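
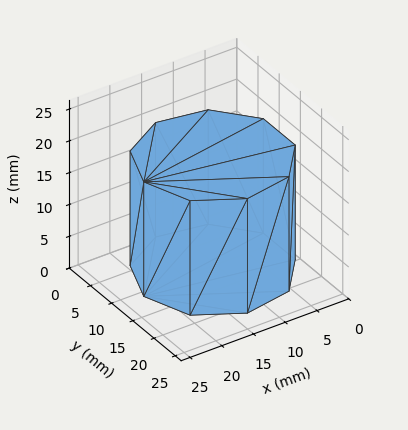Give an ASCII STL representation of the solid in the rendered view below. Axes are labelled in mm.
Reading the render: the shape is a regular 9-sided prism (a cylinder approximated with 9 flat sides), circumscribed radius ≈ 11 mm, height ≈ 18 mm (dimensions read to the nearest mm from the axis ticks). For the STL, each face is triangulated and given an outward normal.

solid part
  facet normal 0.0000 0.0000 -1.0000
    outer loop
      vertex 12.91 21.83 0.00
      vertex 19.43 18.07 0.00
      vertex 22.00 11.00 0.00
    endloop
  endfacet
  facet normal 0.0000 0.0000 -1.0000
    outer loop
      vertex 5.50 20.53 0.00
      vertex 12.91 21.83 0.00
      vertex 22.00 11.00 0.00
    endloop
  endfacet
  facet normal 0.0000 0.0000 -1.0000
    outer loop
      vertex 0.66 14.76 0.00
      vertex 5.50 20.53 0.00
      vertex 22.00 11.00 0.00
    endloop
  endfacet
  facet normal 0.0000 0.0000 -1.0000
    outer loop
      vertex 0.66 7.24 0.00
      vertex 0.66 14.76 0.00
      vertex 22.00 11.00 0.00
    endloop
  endfacet
  facet normal 0.0000 0.0000 -1.0000
    outer loop
      vertex 5.50 1.47 0.00
      vertex 0.66 7.24 0.00
      vertex 22.00 11.00 0.00
    endloop
  endfacet
  facet normal 0.0000 0.0000 -1.0000
    outer loop
      vertex 12.91 0.17 0.00
      vertex 5.50 1.47 0.00
      vertex 22.00 11.00 0.00
    endloop
  endfacet
  facet normal 0.0000 0.0000 -1.0000
    outer loop
      vertex 19.43 3.93 0.00
      vertex 12.91 0.17 0.00
      vertex 22.00 11.00 0.00
    endloop
  endfacet
  facet normal 0.0000 0.0000 1.0000
    outer loop
      vertex 22.00 11.00 18.00
      vertex 19.43 18.07 18.00
      vertex 12.91 21.83 18.00
    endloop
  endfacet
  facet normal 0.0000 0.0000 1.0000
    outer loop
      vertex 22.00 11.00 18.00
      vertex 12.91 21.83 18.00
      vertex 5.50 20.53 18.00
    endloop
  endfacet
  facet normal 0.0000 0.0000 1.0000
    outer loop
      vertex 22.00 11.00 18.00
      vertex 5.50 20.53 18.00
      vertex 0.66 14.76 18.00
    endloop
  endfacet
  facet normal 0.0000 0.0000 1.0000
    outer loop
      vertex 22.00 11.00 18.00
      vertex 0.66 14.76 18.00
      vertex 0.66 7.24 18.00
    endloop
  endfacet
  facet normal 0.0000 0.0000 1.0000
    outer loop
      vertex 22.00 11.00 18.00
      vertex 0.66 7.24 18.00
      vertex 5.50 1.47 18.00
    endloop
  endfacet
  facet normal 0.0000 0.0000 1.0000
    outer loop
      vertex 22.00 11.00 18.00
      vertex 5.50 1.47 18.00
      vertex 12.91 0.17 18.00
    endloop
  endfacet
  facet normal 0.0000 0.0000 1.0000
    outer loop
      vertex 22.00 11.00 18.00
      vertex 12.91 0.17 18.00
      vertex 19.43 3.93 18.00
    endloop
  endfacet
  facet normal 0.9398 0.3416 0.0000
    outer loop
      vertex 22.00 11.00 0.00
      vertex 19.43 18.07 0.00
      vertex 19.43 18.07 18.00
    endloop
  endfacet
  facet normal 0.9398 0.3416 0.0000
    outer loop
      vertex 22.00 11.00 0.00
      vertex 19.43 18.07 18.00
      vertex 22.00 11.00 18.00
    endloop
  endfacet
  facet normal 0.4996 0.8663 0.0000
    outer loop
      vertex 19.43 18.07 0.00
      vertex 12.91 21.83 0.00
      vertex 12.91 21.83 18.00
    endloop
  endfacet
  facet normal 0.4996 0.8663 0.0000
    outer loop
      vertex 19.43 18.07 0.00
      vertex 12.91 21.83 18.00
      vertex 19.43 18.07 18.00
    endloop
  endfacet
  facet normal -0.1728 0.9850 0.0000
    outer loop
      vertex 12.91 21.83 0.00
      vertex 5.50 20.53 0.00
      vertex 5.50 20.53 18.00
    endloop
  endfacet
  facet normal -0.1728 0.9850 0.0000
    outer loop
      vertex 12.91 21.83 0.00
      vertex 5.50 20.53 18.00
      vertex 12.91 21.83 18.00
    endloop
  endfacet
  facet normal -0.7661 0.6427 0.0000
    outer loop
      vertex 5.50 20.53 0.00
      vertex 0.66 14.76 0.00
      vertex 0.66 14.76 18.00
    endloop
  endfacet
  facet normal -0.7661 0.6427 0.0000
    outer loop
      vertex 5.50 20.53 0.00
      vertex 0.66 14.76 18.00
      vertex 5.50 20.53 18.00
    endloop
  endfacet
  facet normal -1.0000 0.0000 0.0000
    outer loop
      vertex 0.66 14.76 0.00
      vertex 0.66 7.24 0.00
      vertex 0.66 7.24 18.00
    endloop
  endfacet
  facet normal -1.0000 0.0000 0.0000
    outer loop
      vertex 0.66 14.76 0.00
      vertex 0.66 7.24 18.00
      vertex 0.66 14.76 18.00
    endloop
  endfacet
  facet normal -0.7661 -0.6427 0.0000
    outer loop
      vertex 0.66 7.24 0.00
      vertex 5.50 1.47 0.00
      vertex 5.50 1.47 18.00
    endloop
  endfacet
  facet normal -0.7661 -0.6427 0.0000
    outer loop
      vertex 0.66 7.24 0.00
      vertex 5.50 1.47 18.00
      vertex 0.66 7.24 18.00
    endloop
  endfacet
  facet normal -0.1728 -0.9850 0.0000
    outer loop
      vertex 5.50 1.47 0.00
      vertex 12.91 0.17 0.00
      vertex 12.91 0.17 18.00
    endloop
  endfacet
  facet normal -0.1728 -0.9850 0.0000
    outer loop
      vertex 5.50 1.47 0.00
      vertex 12.91 0.17 18.00
      vertex 5.50 1.47 18.00
    endloop
  endfacet
  facet normal 0.4996 -0.8663 0.0000
    outer loop
      vertex 12.91 0.17 0.00
      vertex 19.43 3.93 0.00
      vertex 19.43 3.93 18.00
    endloop
  endfacet
  facet normal 0.4996 -0.8663 0.0000
    outer loop
      vertex 12.91 0.17 0.00
      vertex 19.43 3.93 18.00
      vertex 12.91 0.17 18.00
    endloop
  endfacet
  facet normal 0.9398 -0.3416 0.0000
    outer loop
      vertex 19.43 3.93 0.00
      vertex 22.00 11.00 0.00
      vertex 22.00 11.00 18.00
    endloop
  endfacet
  facet normal 0.9398 -0.3416 0.0000
    outer loop
      vertex 19.43 3.93 0.00
      vertex 22.00 11.00 18.00
      vertex 19.43 3.93 18.00
    endloop
  endfacet
endsolid part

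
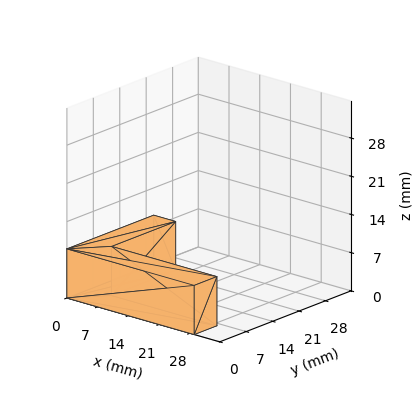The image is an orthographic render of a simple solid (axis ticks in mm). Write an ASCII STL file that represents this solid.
Reading the render: the shape is an L-shaped prism: outer 29 × 23 mm, arm thicknesses ≈ 6 mm (horizontal) and 5 mm (vertical), extruded 9 mm in z (dimensions read to the nearest mm from the axis ticks). For the STL, each face is triangulated and given an outward normal.

solid part
  facet normal 0.0000 0.0000 -1.0000
    outer loop
      vertex 29.00 6.00 0.00
      vertex 29.00 0.00 0.00
      vertex 0.00 0.00 0.00
    endloop
  endfacet
  facet normal 0.0000 0.0000 -1.0000
    outer loop
      vertex 5.00 6.00 0.00
      vertex 29.00 6.00 0.00
      vertex 0.00 0.00 0.00
    endloop
  endfacet
  facet normal 0.0000 0.0000 -1.0000
    outer loop
      vertex 5.00 23.00 0.00
      vertex 5.00 6.00 0.00
      vertex 0.00 0.00 0.00
    endloop
  endfacet
  facet normal 0.0000 0.0000 -1.0000
    outer loop
      vertex 0.00 23.00 0.00
      vertex 5.00 23.00 0.00
      vertex 0.00 0.00 0.00
    endloop
  endfacet
  facet normal 0.0000 0.0000 1.0000
    outer loop
      vertex 0.00 0.00 9.00
      vertex 29.00 0.00 9.00
      vertex 29.00 6.00 9.00
    endloop
  endfacet
  facet normal 0.0000 0.0000 1.0000
    outer loop
      vertex 0.00 0.00 9.00
      vertex 29.00 6.00 9.00
      vertex 5.00 6.00 9.00
    endloop
  endfacet
  facet normal 0.0000 0.0000 1.0000
    outer loop
      vertex 0.00 0.00 9.00
      vertex 5.00 6.00 9.00
      vertex 5.00 23.00 9.00
    endloop
  endfacet
  facet normal 0.0000 0.0000 1.0000
    outer loop
      vertex 0.00 0.00 9.00
      vertex 5.00 23.00 9.00
      vertex 0.00 23.00 9.00
    endloop
  endfacet
  facet normal 0.0000 -1.0000 0.0000
    outer loop
      vertex 0.00 0.00 0.00
      vertex 29.00 0.00 0.00
      vertex 29.00 0.00 9.00
    endloop
  endfacet
  facet normal 0.0000 -1.0000 0.0000
    outer loop
      vertex 0.00 0.00 0.00
      vertex 29.00 0.00 9.00
      vertex 0.00 0.00 9.00
    endloop
  endfacet
  facet normal 1.0000 0.0000 0.0000
    outer loop
      vertex 29.00 0.00 0.00
      vertex 29.00 6.00 0.00
      vertex 29.00 6.00 9.00
    endloop
  endfacet
  facet normal 1.0000 0.0000 0.0000
    outer loop
      vertex 29.00 0.00 0.00
      vertex 29.00 6.00 9.00
      vertex 29.00 0.00 9.00
    endloop
  endfacet
  facet normal 0.0000 1.0000 0.0000
    outer loop
      vertex 29.00 6.00 0.00
      vertex 5.00 6.00 0.00
      vertex 5.00 6.00 9.00
    endloop
  endfacet
  facet normal 0.0000 1.0000 0.0000
    outer loop
      vertex 29.00 6.00 0.00
      vertex 5.00 6.00 9.00
      vertex 29.00 6.00 9.00
    endloop
  endfacet
  facet normal 1.0000 0.0000 0.0000
    outer loop
      vertex 5.00 6.00 0.00
      vertex 5.00 23.00 0.00
      vertex 5.00 23.00 9.00
    endloop
  endfacet
  facet normal 1.0000 0.0000 0.0000
    outer loop
      vertex 5.00 6.00 0.00
      vertex 5.00 23.00 9.00
      vertex 5.00 6.00 9.00
    endloop
  endfacet
  facet normal 0.0000 1.0000 0.0000
    outer loop
      vertex 5.00 23.00 0.00
      vertex 0.00 23.00 0.00
      vertex 0.00 23.00 9.00
    endloop
  endfacet
  facet normal 0.0000 1.0000 0.0000
    outer loop
      vertex 5.00 23.00 0.00
      vertex 0.00 23.00 9.00
      vertex 5.00 23.00 9.00
    endloop
  endfacet
  facet normal -1.0000 0.0000 0.0000
    outer loop
      vertex 0.00 23.00 0.00
      vertex 0.00 0.00 0.00
      vertex 0.00 0.00 9.00
    endloop
  endfacet
  facet normal -1.0000 0.0000 0.0000
    outer loop
      vertex 0.00 23.00 0.00
      vertex 0.00 0.00 9.00
      vertex 0.00 23.00 9.00
    endloop
  endfacet
endsolid part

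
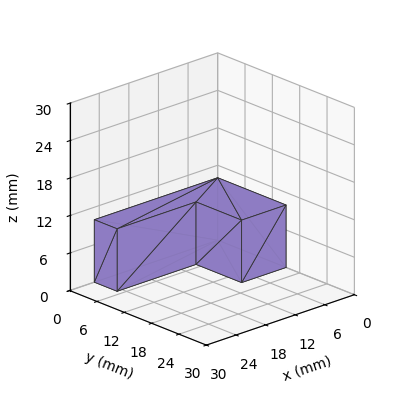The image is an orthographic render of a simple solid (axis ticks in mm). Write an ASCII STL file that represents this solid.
Reading the render: the shape is an L-shaped prism: outer 25 × 15 mm, arm thicknesses ≈ 5 mm (horizontal) and 9 mm (vertical), extruded 10 mm in z (dimensions read to the nearest mm from the axis ticks). For the STL, each face is triangulated and given an outward normal.

solid part
  facet normal 0.0000 0.0000 -1.0000
    outer loop
      vertex 25.000 5.000 0.000
      vertex 25.000 0.000 0.000
      vertex 0.000 0.000 0.000
    endloop
  endfacet
  facet normal 0.0000 0.0000 -1.0000
    outer loop
      vertex 9.000 5.000 0.000
      vertex 25.000 5.000 0.000
      vertex 0.000 0.000 0.000
    endloop
  endfacet
  facet normal 0.0000 0.0000 -1.0000
    outer loop
      vertex 9.000 15.000 0.000
      vertex 9.000 5.000 0.000
      vertex 0.000 0.000 0.000
    endloop
  endfacet
  facet normal 0.0000 0.0000 -1.0000
    outer loop
      vertex 0.000 15.000 0.000
      vertex 9.000 15.000 0.000
      vertex 0.000 0.000 0.000
    endloop
  endfacet
  facet normal 0.0000 0.0000 1.0000
    outer loop
      vertex 0.000 0.000 10.000
      vertex 25.000 0.000 10.000
      vertex 25.000 5.000 10.000
    endloop
  endfacet
  facet normal 0.0000 0.0000 1.0000
    outer loop
      vertex 0.000 0.000 10.000
      vertex 25.000 5.000 10.000
      vertex 9.000 5.000 10.000
    endloop
  endfacet
  facet normal 0.0000 0.0000 1.0000
    outer loop
      vertex 0.000 0.000 10.000
      vertex 9.000 5.000 10.000
      vertex 9.000 15.000 10.000
    endloop
  endfacet
  facet normal 0.0000 0.0000 1.0000
    outer loop
      vertex 0.000 0.000 10.000
      vertex 9.000 15.000 10.000
      vertex 0.000 15.000 10.000
    endloop
  endfacet
  facet normal 0.0000 -1.0000 0.0000
    outer loop
      vertex 0.000 0.000 0.000
      vertex 25.000 0.000 0.000
      vertex 25.000 0.000 10.000
    endloop
  endfacet
  facet normal 0.0000 -1.0000 0.0000
    outer loop
      vertex 0.000 0.000 0.000
      vertex 25.000 0.000 10.000
      vertex 0.000 0.000 10.000
    endloop
  endfacet
  facet normal 1.0000 0.0000 0.0000
    outer loop
      vertex 25.000 0.000 0.000
      vertex 25.000 5.000 0.000
      vertex 25.000 5.000 10.000
    endloop
  endfacet
  facet normal 1.0000 0.0000 0.0000
    outer loop
      vertex 25.000 0.000 0.000
      vertex 25.000 5.000 10.000
      vertex 25.000 0.000 10.000
    endloop
  endfacet
  facet normal 0.0000 1.0000 0.0000
    outer loop
      vertex 25.000 5.000 0.000
      vertex 9.000 5.000 0.000
      vertex 9.000 5.000 10.000
    endloop
  endfacet
  facet normal 0.0000 1.0000 0.0000
    outer loop
      vertex 25.000 5.000 0.000
      vertex 9.000 5.000 10.000
      vertex 25.000 5.000 10.000
    endloop
  endfacet
  facet normal 1.0000 0.0000 0.0000
    outer loop
      vertex 9.000 5.000 0.000
      vertex 9.000 15.000 0.000
      vertex 9.000 15.000 10.000
    endloop
  endfacet
  facet normal 1.0000 0.0000 0.0000
    outer loop
      vertex 9.000 5.000 0.000
      vertex 9.000 15.000 10.000
      vertex 9.000 5.000 10.000
    endloop
  endfacet
  facet normal 0.0000 1.0000 0.0000
    outer loop
      vertex 9.000 15.000 0.000
      vertex 0.000 15.000 0.000
      vertex 0.000 15.000 10.000
    endloop
  endfacet
  facet normal 0.0000 1.0000 0.0000
    outer loop
      vertex 9.000 15.000 0.000
      vertex 0.000 15.000 10.000
      vertex 9.000 15.000 10.000
    endloop
  endfacet
  facet normal -1.0000 0.0000 0.0000
    outer loop
      vertex 0.000 15.000 0.000
      vertex 0.000 0.000 0.000
      vertex 0.000 0.000 10.000
    endloop
  endfacet
  facet normal -1.0000 0.0000 0.0000
    outer loop
      vertex 0.000 15.000 0.000
      vertex 0.000 0.000 10.000
      vertex 0.000 15.000 10.000
    endloop
  endfacet
endsolid part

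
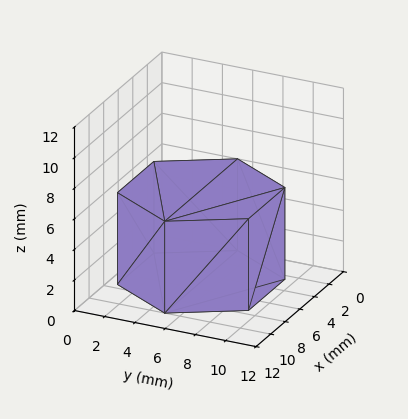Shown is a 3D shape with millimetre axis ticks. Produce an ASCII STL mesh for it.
Reading the render: the shape is a regular 6-sided prism (a cylinder approximated with 6 flat sides), circumscribed radius ≈ 5 mm, height ≈ 6 mm (dimensions read to the nearest mm from the axis ticks). For the STL, each face is triangulated and given an outward normal.

solid part
  facet normal 0.0000 0.0000 -1.0000
    outer loop
      vertex 2.50 9.33 0.00
      vertex 7.50 9.33 0.00
      vertex 10.00 5.00 0.00
    endloop
  endfacet
  facet normal 0.0000 0.0000 -1.0000
    outer loop
      vertex 0.00 5.00 0.00
      vertex 2.50 9.33 0.00
      vertex 10.00 5.00 0.00
    endloop
  endfacet
  facet normal 0.0000 0.0000 -1.0000
    outer loop
      vertex 2.50 0.67 0.00
      vertex 0.00 5.00 0.00
      vertex 10.00 5.00 0.00
    endloop
  endfacet
  facet normal 0.0000 0.0000 -1.0000
    outer loop
      vertex 7.50 0.67 0.00
      vertex 2.50 0.67 0.00
      vertex 10.00 5.00 0.00
    endloop
  endfacet
  facet normal 0.0000 0.0000 1.0000
    outer loop
      vertex 10.00 5.00 6.00
      vertex 7.50 9.33 6.00
      vertex 2.50 9.33 6.00
    endloop
  endfacet
  facet normal 0.0000 0.0000 1.0000
    outer loop
      vertex 10.00 5.00 6.00
      vertex 2.50 9.33 6.00
      vertex 0.00 5.00 6.00
    endloop
  endfacet
  facet normal 0.0000 0.0000 1.0000
    outer loop
      vertex 10.00 5.00 6.00
      vertex 0.00 5.00 6.00
      vertex 2.50 0.67 6.00
    endloop
  endfacet
  facet normal 0.0000 0.0000 1.0000
    outer loop
      vertex 10.00 5.00 6.00
      vertex 2.50 0.67 6.00
      vertex 7.50 0.67 6.00
    endloop
  endfacet
  facet normal 0.8660 0.5000 0.0000
    outer loop
      vertex 10.00 5.00 0.00
      vertex 7.50 9.33 0.00
      vertex 7.50 9.33 6.00
    endloop
  endfacet
  facet normal 0.8660 0.5000 0.0000
    outer loop
      vertex 10.00 5.00 0.00
      vertex 7.50 9.33 6.00
      vertex 10.00 5.00 6.00
    endloop
  endfacet
  facet normal 0.0000 1.0000 0.0000
    outer loop
      vertex 7.50 9.33 0.00
      vertex 2.50 9.33 0.00
      vertex 2.50 9.33 6.00
    endloop
  endfacet
  facet normal 0.0000 1.0000 0.0000
    outer loop
      vertex 7.50 9.33 0.00
      vertex 2.50 9.33 6.00
      vertex 7.50 9.33 6.00
    endloop
  endfacet
  facet normal -0.8660 0.5000 0.0000
    outer loop
      vertex 2.50 9.33 0.00
      vertex 0.00 5.00 0.00
      vertex 0.00 5.00 6.00
    endloop
  endfacet
  facet normal -0.8660 0.5000 0.0000
    outer loop
      vertex 2.50 9.33 0.00
      vertex 0.00 5.00 6.00
      vertex 2.50 9.33 6.00
    endloop
  endfacet
  facet normal -0.8660 -0.5000 0.0000
    outer loop
      vertex 0.00 5.00 0.00
      vertex 2.50 0.67 0.00
      vertex 2.50 0.67 6.00
    endloop
  endfacet
  facet normal -0.8660 -0.5000 0.0000
    outer loop
      vertex 0.00 5.00 0.00
      vertex 2.50 0.67 6.00
      vertex 0.00 5.00 6.00
    endloop
  endfacet
  facet normal 0.0000 -1.0000 0.0000
    outer loop
      vertex 2.50 0.67 0.00
      vertex 7.50 0.67 0.00
      vertex 7.50 0.67 6.00
    endloop
  endfacet
  facet normal 0.0000 -1.0000 0.0000
    outer loop
      vertex 2.50 0.67 0.00
      vertex 7.50 0.67 6.00
      vertex 2.50 0.67 6.00
    endloop
  endfacet
  facet normal 0.8660 -0.5000 0.0000
    outer loop
      vertex 7.50 0.67 0.00
      vertex 10.00 5.00 0.00
      vertex 10.00 5.00 6.00
    endloop
  endfacet
  facet normal 0.8660 -0.5000 0.0000
    outer loop
      vertex 7.50 0.67 0.00
      vertex 10.00 5.00 6.00
      vertex 7.50 0.67 6.00
    endloop
  endfacet
endsolid part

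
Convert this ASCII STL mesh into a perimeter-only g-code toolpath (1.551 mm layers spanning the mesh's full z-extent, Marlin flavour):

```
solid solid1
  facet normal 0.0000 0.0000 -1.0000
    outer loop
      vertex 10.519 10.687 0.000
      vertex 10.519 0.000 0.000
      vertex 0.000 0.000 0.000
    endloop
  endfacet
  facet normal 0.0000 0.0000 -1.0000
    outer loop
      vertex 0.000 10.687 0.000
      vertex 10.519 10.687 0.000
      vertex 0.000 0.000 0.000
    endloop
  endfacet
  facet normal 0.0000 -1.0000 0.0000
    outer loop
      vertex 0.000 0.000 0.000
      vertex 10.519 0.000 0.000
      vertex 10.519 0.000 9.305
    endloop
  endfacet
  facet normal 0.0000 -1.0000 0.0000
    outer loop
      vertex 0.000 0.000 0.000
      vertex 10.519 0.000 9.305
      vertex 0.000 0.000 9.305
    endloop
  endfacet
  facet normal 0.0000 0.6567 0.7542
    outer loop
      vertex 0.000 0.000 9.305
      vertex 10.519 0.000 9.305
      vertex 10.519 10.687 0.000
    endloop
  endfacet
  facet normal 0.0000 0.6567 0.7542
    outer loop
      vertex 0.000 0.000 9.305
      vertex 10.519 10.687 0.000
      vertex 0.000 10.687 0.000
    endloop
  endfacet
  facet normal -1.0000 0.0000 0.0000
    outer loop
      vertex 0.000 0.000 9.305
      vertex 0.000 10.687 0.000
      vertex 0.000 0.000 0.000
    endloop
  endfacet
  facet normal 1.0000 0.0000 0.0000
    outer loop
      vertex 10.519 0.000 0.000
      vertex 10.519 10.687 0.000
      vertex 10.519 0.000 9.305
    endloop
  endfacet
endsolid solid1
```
; perimeter-only toolpath
G21 ; units = mm
G90 ; absolute positioning
G28 ; home
; layer 1
G0 Z1.551
G0 X0.000 Y0.000
G1 X10.519 Y0.000
G1 X10.519 Y8.906
G1 X0.000 Y8.906
G1 X0.000 Y0.000
; layer 2
G0 Z3.102
G0 X0.000 Y0.000
G1 X10.519 Y0.000
G1 X10.519 Y7.125
G1 X0.000 Y7.125
G1 X0.000 Y0.000
; layer 3
G0 Z4.652
G0 X0.000 Y0.000
G1 X10.519 Y0.000
G1 X10.519 Y5.343
G1 X0.000 Y5.343
G1 X0.000 Y0.000
; layer 4
G0 Z6.203
G0 X0.000 Y0.000
G1 X10.519 Y0.000
G1 X10.519 Y3.562
G1 X0.000 Y3.562
G1 X0.000 Y0.000
; layer 5
G0 Z7.754
G0 X0.000 Y0.000
G1 X10.519 Y0.000
G1 X10.519 Y1.781
G1 X0.000 Y1.781
G1 X0.000 Y0.000
M2 ; end

The solid is a wedge (ramp): 10.5 × 10.7 mm base, rising to 9.3 mm along the y=0 edge and sloping linearly to z=0 at y=10.7. Slicing at Δz = 1.551 mm — 6 equal slices spanning the solid's height, so layer i sits at z = i·h/6 — gives 5 non-empty perimeters. Each is a 4-segment closed polygon; G0 lifts to the layer z and rapids to the start vertex, then G1 traces the edges. The cross-section shrinks linearly with z (the slice at the apex is degenerate and omitted).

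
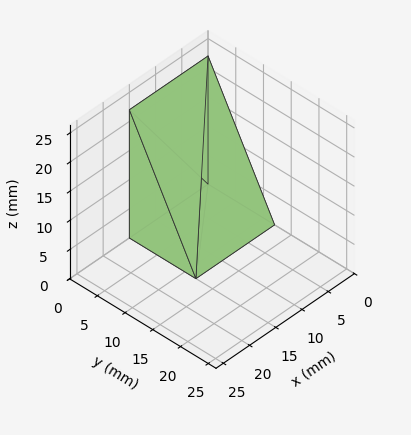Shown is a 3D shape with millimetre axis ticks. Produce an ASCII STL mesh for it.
Reading the render: the shape is a wedge (ramp): 15 × 12 mm base, rising to 22 mm along the y=0 edge and sloping linearly to z=0 at y=12 (dimensions read to the nearest mm from the axis ticks). For the STL, each face is triangulated and given an outward normal.

solid part
  facet normal 0.0000 0.0000 -1.0000
    outer loop
      vertex 15.0 12.0 0.0
      vertex 15.0 0.0 0.0
      vertex 0.0 0.0 0.0
    endloop
  endfacet
  facet normal 0.0000 0.0000 -1.0000
    outer loop
      vertex 0.0 12.0 0.0
      vertex 15.0 12.0 0.0
      vertex 0.0 0.0 0.0
    endloop
  endfacet
  facet normal 0.0000 -1.0000 0.0000
    outer loop
      vertex 0.0 0.0 0.0
      vertex 15.0 0.0 0.0
      vertex 15.0 0.0 22.0
    endloop
  endfacet
  facet normal 0.0000 -1.0000 0.0000
    outer loop
      vertex 0.0 0.0 0.0
      vertex 15.0 0.0 22.0
      vertex 0.0 0.0 22.0
    endloop
  endfacet
  facet normal 0.0000 0.8779 0.4789
    outer loop
      vertex 0.0 0.0 22.0
      vertex 15.0 0.0 22.0
      vertex 15.0 12.0 0.0
    endloop
  endfacet
  facet normal 0.0000 0.8779 0.4789
    outer loop
      vertex 0.0 0.0 22.0
      vertex 15.0 12.0 0.0
      vertex 0.0 12.0 0.0
    endloop
  endfacet
  facet normal -1.0000 0.0000 0.0000
    outer loop
      vertex 0.0 0.0 22.0
      vertex 0.0 12.0 0.0
      vertex 0.0 0.0 0.0
    endloop
  endfacet
  facet normal 1.0000 0.0000 0.0000
    outer loop
      vertex 15.0 0.0 0.0
      vertex 15.0 12.0 0.0
      vertex 15.0 0.0 22.0
    endloop
  endfacet
endsolid part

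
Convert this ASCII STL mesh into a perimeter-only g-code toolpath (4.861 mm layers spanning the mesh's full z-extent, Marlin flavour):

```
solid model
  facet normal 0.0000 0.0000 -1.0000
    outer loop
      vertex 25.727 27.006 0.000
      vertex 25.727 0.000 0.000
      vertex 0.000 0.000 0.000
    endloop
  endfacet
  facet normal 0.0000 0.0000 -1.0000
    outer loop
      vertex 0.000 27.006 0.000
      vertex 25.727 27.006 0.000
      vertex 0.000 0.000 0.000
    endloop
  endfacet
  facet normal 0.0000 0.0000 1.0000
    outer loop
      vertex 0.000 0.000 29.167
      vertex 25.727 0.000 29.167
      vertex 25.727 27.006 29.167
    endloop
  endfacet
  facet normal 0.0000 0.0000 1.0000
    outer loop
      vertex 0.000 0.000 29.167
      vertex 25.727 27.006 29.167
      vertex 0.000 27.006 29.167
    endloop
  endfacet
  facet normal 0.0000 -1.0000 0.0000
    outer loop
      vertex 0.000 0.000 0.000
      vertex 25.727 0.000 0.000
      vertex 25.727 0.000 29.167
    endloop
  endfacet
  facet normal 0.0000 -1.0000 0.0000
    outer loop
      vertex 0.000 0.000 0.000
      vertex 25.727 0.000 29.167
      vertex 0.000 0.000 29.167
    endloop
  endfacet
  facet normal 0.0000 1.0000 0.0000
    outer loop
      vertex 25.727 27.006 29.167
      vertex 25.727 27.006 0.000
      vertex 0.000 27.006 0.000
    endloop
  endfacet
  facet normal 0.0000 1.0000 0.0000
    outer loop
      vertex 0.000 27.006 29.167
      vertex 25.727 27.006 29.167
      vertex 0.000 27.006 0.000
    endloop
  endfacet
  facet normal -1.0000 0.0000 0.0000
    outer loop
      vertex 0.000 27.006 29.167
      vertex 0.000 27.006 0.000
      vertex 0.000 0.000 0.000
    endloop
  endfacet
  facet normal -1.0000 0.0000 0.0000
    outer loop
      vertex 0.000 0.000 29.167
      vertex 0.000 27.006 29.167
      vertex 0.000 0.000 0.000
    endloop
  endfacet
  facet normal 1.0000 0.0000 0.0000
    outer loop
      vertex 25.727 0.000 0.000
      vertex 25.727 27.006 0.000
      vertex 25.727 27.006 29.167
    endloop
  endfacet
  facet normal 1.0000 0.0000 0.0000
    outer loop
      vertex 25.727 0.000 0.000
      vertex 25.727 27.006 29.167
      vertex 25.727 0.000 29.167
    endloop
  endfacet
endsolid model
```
; perimeter-only toolpath
G21 ; units = mm
G90 ; absolute positioning
G28 ; home
; layer 1
G0 Z4.861
G0 X0.000 Y0.000
G1 X25.727 Y0.000
G1 X25.727 Y27.006
G1 X0.000 Y27.006
G1 X0.000 Y0.000
; layer 2
G0 Z9.722
G0 X0.000 Y0.000
G1 X25.727 Y0.000
G1 X25.727 Y27.006
G1 X0.000 Y27.006
G1 X0.000 Y0.000
; layer 3
G0 Z14.584
G0 X0.000 Y0.000
G1 X25.727 Y0.000
G1 X25.727 Y27.006
G1 X0.000 Y27.006
G1 X0.000 Y0.000
; layer 4
G0 Z19.445
G0 X0.000 Y0.000
G1 X25.727 Y0.000
G1 X25.727 Y27.006
G1 X0.000 Y27.006
G1 X0.000 Y0.000
; layer 5
G0 Z24.306
G0 X0.000 Y0.000
G1 X25.727 Y0.000
G1 X25.727 Y27.006
G1 X0.000 Y27.006
G1 X0.000 Y0.000
; layer 6
G0 Z29.167
G0 X0.000 Y0.000
G1 X25.727 Y0.000
G1 X25.727 Y27.006
G1 X0.000 Y27.006
G1 X0.000 Y0.000
M2 ; end

The solid is a rectangular box, roughly 25.7 × 27 mm footprint and 29.2 mm tall. Slicing at Δz = 4.861 mm — 6 equal slices spanning the solid's height, so layer i sits at z = i·h/6 — gives 6 non-empty perimeters. Each is a 4-segment closed polygon; G0 lifts to the layer z and rapids to the start vertex, then G1 traces the edges.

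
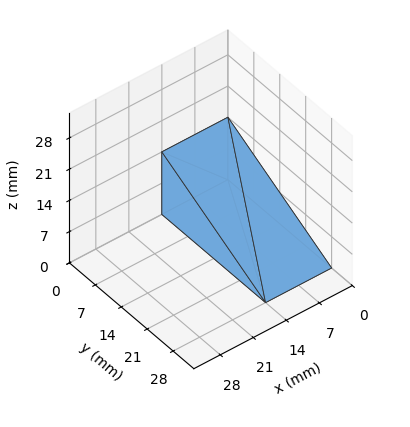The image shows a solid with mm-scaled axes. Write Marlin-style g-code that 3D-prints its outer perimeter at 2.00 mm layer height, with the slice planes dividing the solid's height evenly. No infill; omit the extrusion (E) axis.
Reading the render: the shape is a wedge (ramp): 14 × 28 mm base, rising to 14 mm along the y=0 edge and sloping linearly to z=0 at y=28 (dimensions read to the nearest mm from the axis ticks). For the g-code, the solid's height is divided into equal slices at the stated Δz and each level perimeter traced with G1 moves after a G0 lift.

; perimeter-only toolpath
G21 ; units = mm
G90 ; absolute positioning
G28 ; home
; layer 1
G0 Z2.00
G0 X0.00 Y0.00
G1 X14.00 Y0.00
G1 X14.00 Y24.00
G1 X0.00 Y24.00
G1 X0.00 Y0.00
; layer 2
G0 Z4.00
G0 X0.00 Y0.00
G1 X14.00 Y0.00
G1 X14.00 Y20.00
G1 X0.00 Y20.00
G1 X0.00 Y0.00
; layer 3
G0 Z6.00
G0 X0.00 Y0.00
G1 X14.00 Y0.00
G1 X14.00 Y16.00
G1 X0.00 Y16.00
G1 X0.00 Y0.00
; layer 4
G0 Z8.00
G0 X0.00 Y0.00
G1 X14.00 Y0.00
G1 X14.00 Y12.00
G1 X0.00 Y12.00
G1 X0.00 Y0.00
; layer 5
G0 Z10.00
G0 X0.00 Y0.00
G1 X14.00 Y0.00
G1 X14.00 Y8.00
G1 X0.00 Y8.00
G1 X0.00 Y0.00
; layer 6
G0 Z12.00
G0 X0.00 Y0.00
G1 X14.00 Y0.00
G1 X14.00 Y4.00
G1 X0.00 Y4.00
G1 X0.00 Y0.00
M2 ; end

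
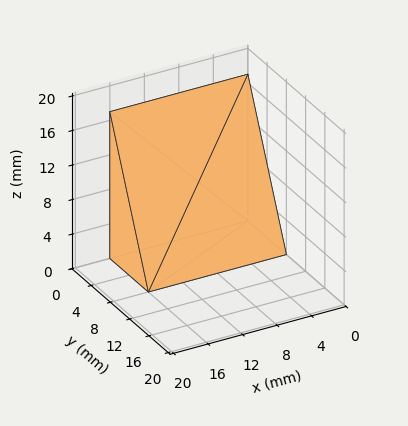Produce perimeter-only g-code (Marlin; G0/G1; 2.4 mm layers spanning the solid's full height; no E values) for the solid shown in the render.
Reading the render: the shape is a wedge (ramp): 16 × 8 mm base, rising to 17 mm along the y=0 edge and sloping linearly to z=0 at y=8 (dimensions read to the nearest mm from the axis ticks). For the g-code, the solid's height is divided into equal slices at the stated Δz and each level perimeter traced with G1 moves after a G0 lift.

; perimeter-only toolpath
G21 ; units = mm
G90 ; absolute positioning
G28 ; home
; layer 1
G0 Z2.4
G0 X0.0 Y0.0
G1 X16.0 Y0.0
G1 X16.0 Y6.9
G1 X0.0 Y6.9
G1 X0.0 Y0.0
; layer 2
G0 Z4.9
G0 X0.0 Y0.0
G1 X16.0 Y0.0
G1 X16.0 Y5.7
G1 X0.0 Y5.7
G1 X0.0 Y0.0
; layer 3
G0 Z7.3
G0 X0.0 Y0.0
G1 X16.0 Y0.0
G1 X16.0 Y4.6
G1 X0.0 Y4.6
G1 X0.0 Y0.0
; layer 4
G0 Z9.7
G0 X0.0 Y0.0
G1 X16.0 Y0.0
G1 X16.0 Y3.4
G1 X0.0 Y3.4
G1 X0.0 Y0.0
; layer 5
G0 Z12.1
G0 X0.0 Y0.0
G1 X16.0 Y0.0
G1 X16.0 Y2.3
G1 X0.0 Y2.3
G1 X0.0 Y0.0
; layer 6
G0 Z14.6
G0 X0.0 Y0.0
G1 X16.0 Y0.0
G1 X16.0 Y1.1
G1 X0.0 Y1.1
G1 X0.0 Y0.0
M2 ; end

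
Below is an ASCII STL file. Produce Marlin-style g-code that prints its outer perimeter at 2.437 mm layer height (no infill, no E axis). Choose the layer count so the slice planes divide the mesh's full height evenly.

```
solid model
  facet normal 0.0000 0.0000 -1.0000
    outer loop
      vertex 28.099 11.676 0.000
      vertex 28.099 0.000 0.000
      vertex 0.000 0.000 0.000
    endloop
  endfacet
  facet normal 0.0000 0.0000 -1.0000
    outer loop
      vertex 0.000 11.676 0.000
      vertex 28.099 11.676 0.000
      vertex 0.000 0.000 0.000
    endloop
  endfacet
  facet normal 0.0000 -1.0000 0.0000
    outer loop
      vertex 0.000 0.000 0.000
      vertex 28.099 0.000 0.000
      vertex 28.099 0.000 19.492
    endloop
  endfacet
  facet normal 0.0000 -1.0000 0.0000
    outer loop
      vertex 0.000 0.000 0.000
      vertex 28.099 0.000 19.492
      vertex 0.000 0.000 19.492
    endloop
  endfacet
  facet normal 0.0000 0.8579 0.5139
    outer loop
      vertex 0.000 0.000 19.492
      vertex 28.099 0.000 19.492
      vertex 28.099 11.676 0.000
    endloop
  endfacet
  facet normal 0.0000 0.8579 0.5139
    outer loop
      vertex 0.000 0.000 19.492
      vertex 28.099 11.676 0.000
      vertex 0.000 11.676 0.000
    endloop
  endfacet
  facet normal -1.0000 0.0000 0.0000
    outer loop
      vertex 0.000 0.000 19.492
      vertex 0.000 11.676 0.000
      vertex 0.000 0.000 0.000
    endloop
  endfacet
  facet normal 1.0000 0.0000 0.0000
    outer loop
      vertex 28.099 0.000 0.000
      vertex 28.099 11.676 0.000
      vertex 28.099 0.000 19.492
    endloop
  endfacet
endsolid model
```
; perimeter-only toolpath
G21 ; units = mm
G90 ; absolute positioning
G28 ; home
; layer 1
G0 Z2.437
G0 X0.000 Y0.000
G1 X28.099 Y0.000
G1 X28.099 Y10.216
G1 X0.000 Y10.216
G1 X0.000 Y0.000
; layer 2
G0 Z4.873
G0 X0.000 Y0.000
G1 X28.099 Y0.000
G1 X28.099 Y8.757
G1 X0.000 Y8.757
G1 X0.000 Y0.000
; layer 3
G0 Z7.309
G0 X0.000 Y0.000
G1 X28.099 Y0.000
G1 X28.099 Y7.298
G1 X0.000 Y7.298
G1 X0.000 Y0.000
; layer 4
G0 Z9.746
G0 X0.000 Y0.000
G1 X28.099 Y0.000
G1 X28.099 Y5.838
G1 X0.000 Y5.838
G1 X0.000 Y0.000
; layer 5
G0 Z12.183
G0 X0.000 Y0.000
G1 X28.099 Y0.000
G1 X28.099 Y4.378
G1 X0.000 Y4.378
G1 X0.000 Y0.000
; layer 6
G0 Z14.619
G0 X0.000 Y0.000
G1 X28.099 Y0.000
G1 X28.099 Y2.919
G1 X0.000 Y2.919
G1 X0.000 Y0.000
; layer 7
G0 Z17.056
G0 X0.000 Y0.000
G1 X28.099 Y0.000
G1 X28.099 Y1.459
G1 X0.000 Y1.459
G1 X0.000 Y0.000
M2 ; end

The solid is a wedge (ramp): 28.1 × 11.7 mm base, rising to 19.5 mm along the y=0 edge and sloping linearly to z=0 at y=11.7. Slicing at Δz = 2.437 mm — 8 equal slices spanning the solid's height, so layer i sits at z = i·h/8 — gives 7 non-empty perimeters. Each is a 4-segment closed polygon; G0 lifts to the layer z and rapids to the start vertex, then G1 traces the edges. The cross-section shrinks linearly with z (the slice at the apex is degenerate and omitted).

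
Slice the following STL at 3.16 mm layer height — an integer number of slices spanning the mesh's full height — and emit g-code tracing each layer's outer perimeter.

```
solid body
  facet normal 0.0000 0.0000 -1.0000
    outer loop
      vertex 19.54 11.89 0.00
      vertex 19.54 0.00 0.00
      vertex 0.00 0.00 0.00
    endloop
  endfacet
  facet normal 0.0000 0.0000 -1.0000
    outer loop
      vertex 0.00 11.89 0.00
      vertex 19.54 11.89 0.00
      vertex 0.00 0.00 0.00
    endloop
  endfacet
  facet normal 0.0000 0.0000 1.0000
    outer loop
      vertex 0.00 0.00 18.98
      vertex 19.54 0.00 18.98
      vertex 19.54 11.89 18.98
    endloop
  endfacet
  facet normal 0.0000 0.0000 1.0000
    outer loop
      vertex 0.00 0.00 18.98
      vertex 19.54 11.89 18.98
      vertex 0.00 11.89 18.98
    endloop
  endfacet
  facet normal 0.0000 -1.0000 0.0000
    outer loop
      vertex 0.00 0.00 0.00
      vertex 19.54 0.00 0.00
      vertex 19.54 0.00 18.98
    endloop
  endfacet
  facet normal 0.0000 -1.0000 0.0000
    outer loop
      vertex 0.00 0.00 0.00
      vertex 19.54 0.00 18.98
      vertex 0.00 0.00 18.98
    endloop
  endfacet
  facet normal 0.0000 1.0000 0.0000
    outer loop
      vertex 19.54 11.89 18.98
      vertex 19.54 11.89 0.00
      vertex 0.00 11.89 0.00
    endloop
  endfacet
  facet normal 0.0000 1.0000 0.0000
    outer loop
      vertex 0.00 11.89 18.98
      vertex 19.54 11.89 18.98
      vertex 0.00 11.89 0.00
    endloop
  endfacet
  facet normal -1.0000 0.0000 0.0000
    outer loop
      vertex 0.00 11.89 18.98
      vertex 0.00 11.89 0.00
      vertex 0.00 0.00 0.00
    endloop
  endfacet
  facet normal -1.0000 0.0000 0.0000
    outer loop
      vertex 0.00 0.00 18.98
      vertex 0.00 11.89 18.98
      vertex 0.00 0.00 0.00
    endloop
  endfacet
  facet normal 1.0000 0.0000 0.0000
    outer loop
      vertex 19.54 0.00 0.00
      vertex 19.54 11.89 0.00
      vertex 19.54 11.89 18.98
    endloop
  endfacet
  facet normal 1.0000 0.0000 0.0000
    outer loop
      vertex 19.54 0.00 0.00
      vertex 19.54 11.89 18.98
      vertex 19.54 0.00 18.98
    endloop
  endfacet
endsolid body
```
; perimeter-only toolpath
G21 ; units = mm
G90 ; absolute positioning
G28 ; home
; layer 1
G0 Z3.16
G0 X0.00 Y0.00
G1 X19.54 Y0.00
G1 X19.54 Y11.89
G1 X0.00 Y11.89
G1 X0.00 Y0.00
; layer 2
G0 Z6.33
G0 X0.00 Y0.00
G1 X19.54 Y0.00
G1 X19.54 Y11.89
G1 X0.00 Y11.89
G1 X0.00 Y0.00
; layer 3
G0 Z9.49
G0 X0.00 Y0.00
G1 X19.54 Y0.00
G1 X19.54 Y11.89
G1 X0.00 Y11.89
G1 X0.00 Y0.00
; layer 4
G0 Z12.65
G0 X0.00 Y0.00
G1 X19.54 Y0.00
G1 X19.54 Y11.89
G1 X0.00 Y11.89
G1 X0.00 Y0.00
; layer 5
G0 Z15.82
G0 X0.00 Y0.00
G1 X19.54 Y0.00
G1 X19.54 Y11.89
G1 X0.00 Y11.89
G1 X0.00 Y0.00
; layer 6
G0 Z18.98
G0 X0.00 Y0.00
G1 X19.54 Y0.00
G1 X19.54 Y11.89
G1 X0.00 Y11.89
G1 X0.00 Y0.00
M2 ; end

The solid is a rectangular box, roughly 19.5 × 11.9 mm footprint and 19 mm tall. Slicing at Δz = 3.16 mm — 6 equal slices spanning the solid's height, so layer i sits at z = i·h/6 — gives 6 non-empty perimeters. Each is a 4-segment closed polygon; G0 lifts to the layer z and rapids to the start vertex, then G1 traces the edges.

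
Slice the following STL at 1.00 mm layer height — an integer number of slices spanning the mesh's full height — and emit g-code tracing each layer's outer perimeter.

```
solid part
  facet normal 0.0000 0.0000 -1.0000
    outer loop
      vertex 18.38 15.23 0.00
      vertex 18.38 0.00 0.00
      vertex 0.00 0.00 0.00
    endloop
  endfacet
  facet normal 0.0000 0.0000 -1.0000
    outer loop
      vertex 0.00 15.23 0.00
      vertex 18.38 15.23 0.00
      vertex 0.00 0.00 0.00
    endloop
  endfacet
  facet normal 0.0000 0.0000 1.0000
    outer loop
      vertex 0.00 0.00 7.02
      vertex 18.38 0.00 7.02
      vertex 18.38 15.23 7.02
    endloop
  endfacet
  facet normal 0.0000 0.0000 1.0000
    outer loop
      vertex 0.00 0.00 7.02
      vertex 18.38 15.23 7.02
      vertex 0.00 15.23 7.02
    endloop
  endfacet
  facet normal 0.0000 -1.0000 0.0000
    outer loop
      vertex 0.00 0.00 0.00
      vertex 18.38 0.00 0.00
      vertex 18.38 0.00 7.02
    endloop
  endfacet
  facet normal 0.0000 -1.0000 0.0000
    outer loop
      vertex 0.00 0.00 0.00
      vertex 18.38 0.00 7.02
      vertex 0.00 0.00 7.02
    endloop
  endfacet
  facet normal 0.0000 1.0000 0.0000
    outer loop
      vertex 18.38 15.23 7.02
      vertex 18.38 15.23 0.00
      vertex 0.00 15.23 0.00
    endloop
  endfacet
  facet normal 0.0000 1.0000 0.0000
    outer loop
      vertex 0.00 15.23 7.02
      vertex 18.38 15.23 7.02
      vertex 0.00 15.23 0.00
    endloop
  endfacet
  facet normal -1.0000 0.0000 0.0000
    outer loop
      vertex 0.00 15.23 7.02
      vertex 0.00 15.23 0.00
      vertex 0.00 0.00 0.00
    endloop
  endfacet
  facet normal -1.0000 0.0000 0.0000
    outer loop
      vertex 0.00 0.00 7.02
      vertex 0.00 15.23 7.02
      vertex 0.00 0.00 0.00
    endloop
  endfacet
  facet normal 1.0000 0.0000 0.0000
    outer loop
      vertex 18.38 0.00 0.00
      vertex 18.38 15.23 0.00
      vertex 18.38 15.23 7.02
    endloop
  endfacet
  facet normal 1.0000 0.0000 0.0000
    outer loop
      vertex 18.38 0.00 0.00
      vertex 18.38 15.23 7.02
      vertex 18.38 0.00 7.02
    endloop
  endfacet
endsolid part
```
; perimeter-only toolpath
G21 ; units = mm
G90 ; absolute positioning
G28 ; home
; layer 1
G0 Z1.00
G0 X0.00 Y0.00
G1 X18.38 Y0.00
G1 X18.38 Y15.23
G1 X0.00 Y15.23
G1 X0.00 Y0.00
; layer 2
G0 Z2.01
G0 X0.00 Y0.00
G1 X18.38 Y0.00
G1 X18.38 Y15.23
G1 X0.00 Y15.23
G1 X0.00 Y0.00
; layer 3
G0 Z3.01
G0 X0.00 Y0.00
G1 X18.38 Y0.00
G1 X18.38 Y15.23
G1 X0.00 Y15.23
G1 X0.00 Y0.00
; layer 4
G0 Z4.01
G0 X0.00 Y0.00
G1 X18.38 Y0.00
G1 X18.38 Y15.23
G1 X0.00 Y15.23
G1 X0.00 Y0.00
; layer 5
G0 Z5.01
G0 X0.00 Y0.00
G1 X18.38 Y0.00
G1 X18.38 Y15.23
G1 X0.00 Y15.23
G1 X0.00 Y0.00
; layer 6
G0 Z6.02
G0 X0.00 Y0.00
G1 X18.38 Y0.00
G1 X18.38 Y15.23
G1 X0.00 Y15.23
G1 X0.00 Y0.00
; layer 7
G0 Z7.02
G0 X0.00 Y0.00
G1 X18.38 Y0.00
G1 X18.38 Y15.23
G1 X0.00 Y15.23
G1 X0.00 Y0.00
M2 ; end

The solid is a rectangular box, roughly 18.4 × 15.2 mm footprint and 7.02 mm tall. Slicing at Δz = 1.00 mm — 7 equal slices spanning the solid's height, so layer i sits at z = i·h/7 — gives 7 non-empty perimeters. Each is a 4-segment closed polygon; G0 lifts to the layer z and rapids to the start vertex, then G1 traces the edges.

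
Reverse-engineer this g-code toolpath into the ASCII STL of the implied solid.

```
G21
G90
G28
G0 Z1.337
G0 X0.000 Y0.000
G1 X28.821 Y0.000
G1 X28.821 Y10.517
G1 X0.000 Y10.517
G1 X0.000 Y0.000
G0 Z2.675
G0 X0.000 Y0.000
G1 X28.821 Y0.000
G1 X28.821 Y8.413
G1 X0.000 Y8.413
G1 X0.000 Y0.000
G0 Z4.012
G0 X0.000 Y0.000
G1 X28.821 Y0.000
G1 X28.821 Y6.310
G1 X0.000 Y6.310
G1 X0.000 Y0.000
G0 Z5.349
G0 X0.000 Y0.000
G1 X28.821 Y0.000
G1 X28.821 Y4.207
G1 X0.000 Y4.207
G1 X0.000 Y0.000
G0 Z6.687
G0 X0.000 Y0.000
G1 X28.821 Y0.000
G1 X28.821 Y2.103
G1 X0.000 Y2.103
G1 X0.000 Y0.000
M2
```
solid part
  facet normal 0.0000 0.0000 -1.0000
    outer loop
      vertex 28.821 12.620 0.000
      vertex 28.821 0.000 0.000
      vertex 0.000 0.000 0.000
    endloop
  endfacet
  facet normal 0.0000 0.0000 -1.0000
    outer loop
      vertex 0.000 12.620 0.000
      vertex 28.821 12.620 0.000
      vertex 0.000 0.000 0.000
    endloop
  endfacet
  facet normal 0.0000 -1.0000 0.0000
    outer loop
      vertex 0.000 0.000 0.000
      vertex 28.821 0.000 0.000
      vertex 28.821 0.000 8.024
    endloop
  endfacet
  facet normal 0.0000 -1.0000 0.0000
    outer loop
      vertex 0.000 0.000 0.000
      vertex 28.821 0.000 8.024
      vertex 0.000 0.000 8.024
    endloop
  endfacet
  facet normal 0.0000 0.5365 0.8439
    outer loop
      vertex 0.000 0.000 8.024
      vertex 28.821 0.000 8.024
      vertex 28.821 12.620 0.000
    endloop
  endfacet
  facet normal 0.0000 0.5365 0.8439
    outer loop
      vertex 0.000 0.000 8.024
      vertex 28.821 12.620 0.000
      vertex 0.000 12.620 0.000
    endloop
  endfacet
  facet normal -1.0000 0.0000 0.0000
    outer loop
      vertex 0.000 0.000 8.024
      vertex 0.000 12.620 0.000
      vertex 0.000 0.000 0.000
    endloop
  endfacet
  facet normal 1.0000 0.0000 0.0000
    outer loop
      vertex 28.821 0.000 0.000
      vertex 28.821 12.620 0.000
      vertex 28.821 0.000 8.024
    endloop
  endfacet
endsolid part

The G0 Z moves step by Δz≈1.337 mm. The G1 loops shrink linearly with z, so the solid tapers from its base footprint up to z≈8.02. Closing with a flat bottom cap and the tapered top and triangulating gives 8 facets — a wedge (ramp): 28.8 × 12.6 mm base, rising to 8.02 mm along the y=0 edge and sloping linearly to z=0 at y=12.6.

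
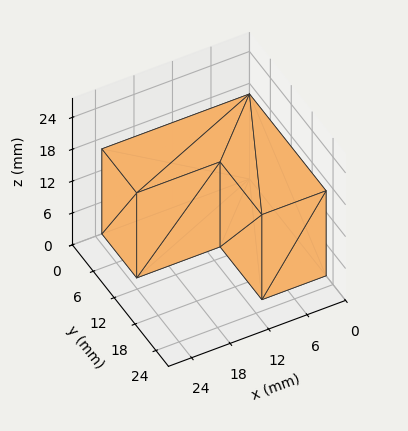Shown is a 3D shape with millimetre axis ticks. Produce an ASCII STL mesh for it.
Reading the render: the shape is an L-shaped prism: outer 23 × 22 mm, arm thicknesses ≈ 10 mm (horizontal) and 10 mm (vertical), extruded 16 mm in z (dimensions read to the nearest mm from the axis ticks). For the STL, each face is triangulated and given an outward normal.

solid part
  facet normal 0.0000 0.0000 -1.0000
    outer loop
      vertex 23.000 10.000 0.000
      vertex 23.000 0.000 0.000
      vertex 0.000 0.000 0.000
    endloop
  endfacet
  facet normal 0.0000 0.0000 -1.0000
    outer loop
      vertex 10.000 10.000 0.000
      vertex 23.000 10.000 0.000
      vertex 0.000 0.000 0.000
    endloop
  endfacet
  facet normal 0.0000 0.0000 -1.0000
    outer loop
      vertex 10.000 22.000 0.000
      vertex 10.000 10.000 0.000
      vertex 0.000 0.000 0.000
    endloop
  endfacet
  facet normal 0.0000 0.0000 -1.0000
    outer loop
      vertex 0.000 22.000 0.000
      vertex 10.000 22.000 0.000
      vertex 0.000 0.000 0.000
    endloop
  endfacet
  facet normal 0.0000 0.0000 1.0000
    outer loop
      vertex 0.000 0.000 16.000
      vertex 23.000 0.000 16.000
      vertex 23.000 10.000 16.000
    endloop
  endfacet
  facet normal 0.0000 0.0000 1.0000
    outer loop
      vertex 0.000 0.000 16.000
      vertex 23.000 10.000 16.000
      vertex 10.000 10.000 16.000
    endloop
  endfacet
  facet normal 0.0000 0.0000 1.0000
    outer loop
      vertex 0.000 0.000 16.000
      vertex 10.000 10.000 16.000
      vertex 10.000 22.000 16.000
    endloop
  endfacet
  facet normal 0.0000 0.0000 1.0000
    outer loop
      vertex 0.000 0.000 16.000
      vertex 10.000 22.000 16.000
      vertex 0.000 22.000 16.000
    endloop
  endfacet
  facet normal 0.0000 -1.0000 0.0000
    outer loop
      vertex 0.000 0.000 0.000
      vertex 23.000 0.000 0.000
      vertex 23.000 0.000 16.000
    endloop
  endfacet
  facet normal 0.0000 -1.0000 0.0000
    outer loop
      vertex 0.000 0.000 0.000
      vertex 23.000 0.000 16.000
      vertex 0.000 0.000 16.000
    endloop
  endfacet
  facet normal 1.0000 0.0000 0.0000
    outer loop
      vertex 23.000 0.000 0.000
      vertex 23.000 10.000 0.000
      vertex 23.000 10.000 16.000
    endloop
  endfacet
  facet normal 1.0000 0.0000 0.0000
    outer loop
      vertex 23.000 0.000 0.000
      vertex 23.000 10.000 16.000
      vertex 23.000 0.000 16.000
    endloop
  endfacet
  facet normal 0.0000 1.0000 0.0000
    outer loop
      vertex 23.000 10.000 0.000
      vertex 10.000 10.000 0.000
      vertex 10.000 10.000 16.000
    endloop
  endfacet
  facet normal 0.0000 1.0000 0.0000
    outer loop
      vertex 23.000 10.000 0.000
      vertex 10.000 10.000 16.000
      vertex 23.000 10.000 16.000
    endloop
  endfacet
  facet normal 1.0000 0.0000 0.0000
    outer loop
      vertex 10.000 10.000 0.000
      vertex 10.000 22.000 0.000
      vertex 10.000 22.000 16.000
    endloop
  endfacet
  facet normal 1.0000 0.0000 0.0000
    outer loop
      vertex 10.000 10.000 0.000
      vertex 10.000 22.000 16.000
      vertex 10.000 10.000 16.000
    endloop
  endfacet
  facet normal 0.0000 1.0000 0.0000
    outer loop
      vertex 10.000 22.000 0.000
      vertex 0.000 22.000 0.000
      vertex 0.000 22.000 16.000
    endloop
  endfacet
  facet normal 0.0000 1.0000 0.0000
    outer loop
      vertex 10.000 22.000 0.000
      vertex 0.000 22.000 16.000
      vertex 10.000 22.000 16.000
    endloop
  endfacet
  facet normal -1.0000 0.0000 0.0000
    outer loop
      vertex 0.000 22.000 0.000
      vertex 0.000 0.000 0.000
      vertex 0.000 0.000 16.000
    endloop
  endfacet
  facet normal -1.0000 0.0000 0.0000
    outer loop
      vertex 0.000 22.000 0.000
      vertex 0.000 0.000 16.000
      vertex 0.000 22.000 16.000
    endloop
  endfacet
endsolid part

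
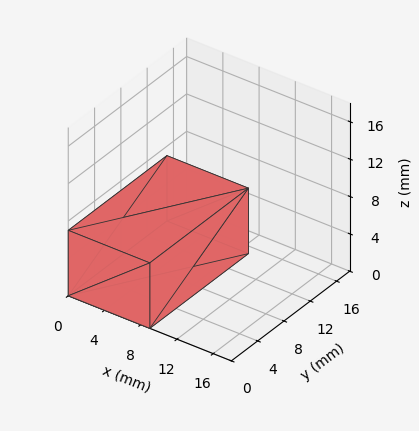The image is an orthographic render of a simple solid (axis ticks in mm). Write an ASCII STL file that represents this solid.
Reading the render: the shape is a rectangular box, roughly 9 × 15 mm footprint and 7 mm tall (dimensions read to the nearest mm from the axis ticks). For the STL, each face is triangulated and given an outward normal.

solid part
  facet normal 0.0000 0.0000 -1.0000
    outer loop
      vertex 9.00 15.00 0.00
      vertex 9.00 0.00 0.00
      vertex 0.00 0.00 0.00
    endloop
  endfacet
  facet normal 0.0000 0.0000 -1.0000
    outer loop
      vertex 0.00 15.00 0.00
      vertex 9.00 15.00 0.00
      vertex 0.00 0.00 0.00
    endloop
  endfacet
  facet normal 0.0000 0.0000 1.0000
    outer loop
      vertex 0.00 0.00 7.00
      vertex 9.00 0.00 7.00
      vertex 9.00 15.00 7.00
    endloop
  endfacet
  facet normal 0.0000 0.0000 1.0000
    outer loop
      vertex 0.00 0.00 7.00
      vertex 9.00 15.00 7.00
      vertex 0.00 15.00 7.00
    endloop
  endfacet
  facet normal 0.0000 -1.0000 0.0000
    outer loop
      vertex 0.00 0.00 0.00
      vertex 9.00 0.00 0.00
      vertex 9.00 0.00 7.00
    endloop
  endfacet
  facet normal 0.0000 -1.0000 0.0000
    outer loop
      vertex 0.00 0.00 0.00
      vertex 9.00 0.00 7.00
      vertex 0.00 0.00 7.00
    endloop
  endfacet
  facet normal 0.0000 1.0000 0.0000
    outer loop
      vertex 9.00 15.00 7.00
      vertex 9.00 15.00 0.00
      vertex 0.00 15.00 0.00
    endloop
  endfacet
  facet normal 0.0000 1.0000 0.0000
    outer loop
      vertex 0.00 15.00 7.00
      vertex 9.00 15.00 7.00
      vertex 0.00 15.00 0.00
    endloop
  endfacet
  facet normal -1.0000 0.0000 0.0000
    outer loop
      vertex 0.00 15.00 7.00
      vertex 0.00 15.00 0.00
      vertex 0.00 0.00 0.00
    endloop
  endfacet
  facet normal -1.0000 0.0000 0.0000
    outer loop
      vertex 0.00 0.00 7.00
      vertex 0.00 15.00 7.00
      vertex 0.00 0.00 0.00
    endloop
  endfacet
  facet normal 1.0000 0.0000 0.0000
    outer loop
      vertex 9.00 0.00 0.00
      vertex 9.00 15.00 0.00
      vertex 9.00 15.00 7.00
    endloop
  endfacet
  facet normal 1.0000 0.0000 0.0000
    outer loop
      vertex 9.00 0.00 0.00
      vertex 9.00 15.00 7.00
      vertex 9.00 0.00 7.00
    endloop
  endfacet
endsolid part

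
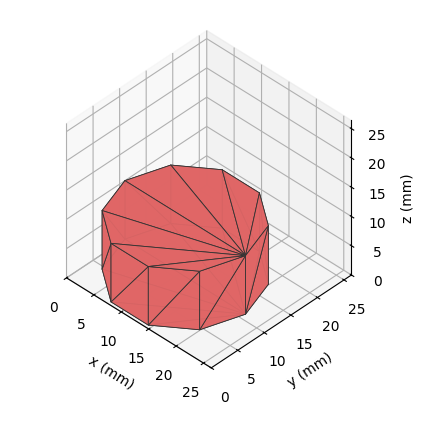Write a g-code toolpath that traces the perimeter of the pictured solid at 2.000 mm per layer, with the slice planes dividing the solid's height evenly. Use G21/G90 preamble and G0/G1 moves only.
Reading the render: the shape is a regular 10-sided prism (a cylinder approximated with 10 flat sides), circumscribed radius ≈ 11 mm, height ≈ 10 mm (dimensions read to the nearest mm from the axis ticks). For the g-code, the solid's height is divided into equal slices at the stated Δz and each level perimeter traced with G1 moves after a G0 lift.

; perimeter-only toolpath
G21 ; units = mm
G90 ; absolute positioning
G28 ; home
; layer 1
G0 Z2.000
G0 X22.000 Y11.000
G1 X19.899 Y17.466
G1 X14.399 Y21.462
G1 X7.601 Y21.462
G1 X2.101 Y17.466
G1 X0.000 Y11.000
G1 X2.101 Y4.534
G1 X7.601 Y0.538
G1 X14.399 Y0.538
G1 X19.899 Y4.534
G1 X22.000 Y11.000
; layer 2
G0 Z4.000
G0 X22.000 Y11.000
G1 X19.899 Y17.466
G1 X14.399 Y21.462
G1 X7.601 Y21.462
G1 X2.101 Y17.466
G1 X0.000 Y11.000
G1 X2.101 Y4.534
G1 X7.601 Y0.538
G1 X14.399 Y0.538
G1 X19.899 Y4.534
G1 X22.000 Y11.000
; layer 3
G0 Z6.000
G0 X22.000 Y11.000
G1 X19.899 Y17.466
G1 X14.399 Y21.462
G1 X7.601 Y21.462
G1 X2.101 Y17.466
G1 X0.000 Y11.000
G1 X2.101 Y4.534
G1 X7.601 Y0.538
G1 X14.399 Y0.538
G1 X19.899 Y4.534
G1 X22.000 Y11.000
; layer 4
G0 Z8.000
G0 X22.000 Y11.000
G1 X19.899 Y17.466
G1 X14.399 Y21.462
G1 X7.601 Y21.462
G1 X2.101 Y17.466
G1 X0.000 Y11.000
G1 X2.101 Y4.534
G1 X7.601 Y0.538
G1 X14.399 Y0.538
G1 X19.899 Y4.534
G1 X22.000 Y11.000
; layer 5
G0 Z10.000
G0 X22.000 Y11.000
G1 X19.899 Y17.466
G1 X14.399 Y21.462
G1 X7.601 Y21.462
G1 X2.101 Y17.466
G1 X0.000 Y11.000
G1 X2.101 Y4.534
G1 X7.601 Y0.538
G1 X14.399 Y0.538
G1 X19.899 Y4.534
G1 X22.000 Y11.000
M2 ; end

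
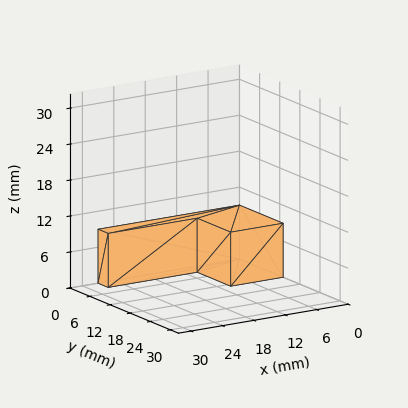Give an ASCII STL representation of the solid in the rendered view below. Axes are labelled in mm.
Reading the render: the shape is an L-shaped prism: outer 27 × 13 mm, arm thicknesses ≈ 3 mm (horizontal) and 10 mm (vertical), extruded 9 mm in z (dimensions read to the nearest mm from the axis ticks). For the STL, each face is triangulated and given an outward normal.

solid part
  facet normal 0.0000 0.0000 -1.0000
    outer loop
      vertex 27.0 3.0 0.0
      vertex 27.0 0.0 0.0
      vertex 0.0 0.0 0.0
    endloop
  endfacet
  facet normal 0.0000 0.0000 -1.0000
    outer loop
      vertex 10.0 3.0 0.0
      vertex 27.0 3.0 0.0
      vertex 0.0 0.0 0.0
    endloop
  endfacet
  facet normal 0.0000 0.0000 -1.0000
    outer loop
      vertex 10.0 13.0 0.0
      vertex 10.0 3.0 0.0
      vertex 0.0 0.0 0.0
    endloop
  endfacet
  facet normal 0.0000 0.0000 -1.0000
    outer loop
      vertex 0.0 13.0 0.0
      vertex 10.0 13.0 0.0
      vertex 0.0 0.0 0.0
    endloop
  endfacet
  facet normal 0.0000 0.0000 1.0000
    outer loop
      vertex 0.0 0.0 9.0
      vertex 27.0 0.0 9.0
      vertex 27.0 3.0 9.0
    endloop
  endfacet
  facet normal 0.0000 0.0000 1.0000
    outer loop
      vertex 0.0 0.0 9.0
      vertex 27.0 3.0 9.0
      vertex 10.0 3.0 9.0
    endloop
  endfacet
  facet normal 0.0000 0.0000 1.0000
    outer loop
      vertex 0.0 0.0 9.0
      vertex 10.0 3.0 9.0
      vertex 10.0 13.0 9.0
    endloop
  endfacet
  facet normal 0.0000 0.0000 1.0000
    outer loop
      vertex 0.0 0.0 9.0
      vertex 10.0 13.0 9.0
      vertex 0.0 13.0 9.0
    endloop
  endfacet
  facet normal 0.0000 -1.0000 0.0000
    outer loop
      vertex 0.0 0.0 0.0
      vertex 27.0 0.0 0.0
      vertex 27.0 0.0 9.0
    endloop
  endfacet
  facet normal 0.0000 -1.0000 0.0000
    outer loop
      vertex 0.0 0.0 0.0
      vertex 27.0 0.0 9.0
      vertex 0.0 0.0 9.0
    endloop
  endfacet
  facet normal 1.0000 0.0000 0.0000
    outer loop
      vertex 27.0 0.0 0.0
      vertex 27.0 3.0 0.0
      vertex 27.0 3.0 9.0
    endloop
  endfacet
  facet normal 1.0000 0.0000 0.0000
    outer loop
      vertex 27.0 0.0 0.0
      vertex 27.0 3.0 9.0
      vertex 27.0 0.0 9.0
    endloop
  endfacet
  facet normal 0.0000 1.0000 0.0000
    outer loop
      vertex 27.0 3.0 0.0
      vertex 10.0 3.0 0.0
      vertex 10.0 3.0 9.0
    endloop
  endfacet
  facet normal 0.0000 1.0000 0.0000
    outer loop
      vertex 27.0 3.0 0.0
      vertex 10.0 3.0 9.0
      vertex 27.0 3.0 9.0
    endloop
  endfacet
  facet normal 1.0000 0.0000 0.0000
    outer loop
      vertex 10.0 3.0 0.0
      vertex 10.0 13.0 0.0
      vertex 10.0 13.0 9.0
    endloop
  endfacet
  facet normal 1.0000 0.0000 0.0000
    outer loop
      vertex 10.0 3.0 0.0
      vertex 10.0 13.0 9.0
      vertex 10.0 3.0 9.0
    endloop
  endfacet
  facet normal 0.0000 1.0000 0.0000
    outer loop
      vertex 10.0 13.0 0.0
      vertex 0.0 13.0 0.0
      vertex 0.0 13.0 9.0
    endloop
  endfacet
  facet normal 0.0000 1.0000 0.0000
    outer loop
      vertex 10.0 13.0 0.0
      vertex 0.0 13.0 9.0
      vertex 10.0 13.0 9.0
    endloop
  endfacet
  facet normal -1.0000 0.0000 0.0000
    outer loop
      vertex 0.0 13.0 0.0
      vertex 0.0 0.0 0.0
      vertex 0.0 0.0 9.0
    endloop
  endfacet
  facet normal -1.0000 0.0000 0.0000
    outer loop
      vertex 0.0 13.0 0.0
      vertex 0.0 0.0 9.0
      vertex 0.0 13.0 9.0
    endloop
  endfacet
endsolid part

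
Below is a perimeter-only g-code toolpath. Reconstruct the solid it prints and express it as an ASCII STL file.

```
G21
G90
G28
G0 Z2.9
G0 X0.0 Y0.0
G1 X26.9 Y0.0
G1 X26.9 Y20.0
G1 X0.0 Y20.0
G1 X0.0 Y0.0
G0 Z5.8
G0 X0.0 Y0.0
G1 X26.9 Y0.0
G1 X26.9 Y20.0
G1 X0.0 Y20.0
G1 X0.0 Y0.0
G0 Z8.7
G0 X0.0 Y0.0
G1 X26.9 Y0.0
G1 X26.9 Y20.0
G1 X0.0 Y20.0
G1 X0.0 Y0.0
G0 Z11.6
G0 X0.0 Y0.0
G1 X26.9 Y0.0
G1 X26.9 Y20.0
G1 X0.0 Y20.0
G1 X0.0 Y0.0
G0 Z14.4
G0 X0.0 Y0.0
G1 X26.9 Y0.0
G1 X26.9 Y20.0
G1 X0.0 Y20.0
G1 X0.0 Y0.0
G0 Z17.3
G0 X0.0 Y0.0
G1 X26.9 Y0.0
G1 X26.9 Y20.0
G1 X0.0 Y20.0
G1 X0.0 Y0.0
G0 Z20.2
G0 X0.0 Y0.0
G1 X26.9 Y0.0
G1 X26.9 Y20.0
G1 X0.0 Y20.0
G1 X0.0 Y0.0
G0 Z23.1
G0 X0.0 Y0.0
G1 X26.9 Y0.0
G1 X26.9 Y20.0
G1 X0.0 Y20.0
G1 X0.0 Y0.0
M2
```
solid part
  facet normal 0.0000 0.0000 -1.0000
    outer loop
      vertex 26.9 20.0 0.0
      vertex 26.9 0.0 0.0
      vertex 0.0 0.0 0.0
    endloop
  endfacet
  facet normal 0.0000 0.0000 -1.0000
    outer loop
      vertex 0.0 20.0 0.0
      vertex 26.9 20.0 0.0
      vertex 0.0 0.0 0.0
    endloop
  endfacet
  facet normal 0.0000 0.0000 1.0000
    outer loop
      vertex 0.0 0.0 23.1
      vertex 26.9 0.0 23.1
      vertex 26.9 20.0 23.1
    endloop
  endfacet
  facet normal 0.0000 0.0000 1.0000
    outer loop
      vertex 0.0 0.0 23.1
      vertex 26.9 20.0 23.1
      vertex 0.0 20.0 23.1
    endloop
  endfacet
  facet normal 0.0000 -1.0000 0.0000
    outer loop
      vertex 0.0 0.0 0.0
      vertex 26.9 0.0 0.0
      vertex 26.9 0.0 23.1
    endloop
  endfacet
  facet normal 0.0000 -1.0000 0.0000
    outer loop
      vertex 0.0 0.0 0.0
      vertex 26.9 0.0 23.1
      vertex 0.0 0.0 23.1
    endloop
  endfacet
  facet normal 0.0000 1.0000 0.0000
    outer loop
      vertex 26.9 20.0 23.1
      vertex 26.9 20.0 0.0
      vertex 0.0 20.0 0.0
    endloop
  endfacet
  facet normal 0.0000 1.0000 0.0000
    outer loop
      vertex 0.0 20.0 23.1
      vertex 26.9 20.0 23.1
      vertex 0.0 20.0 0.0
    endloop
  endfacet
  facet normal -1.0000 0.0000 0.0000
    outer loop
      vertex 0.0 20.0 23.1
      vertex 0.0 20.0 0.0
      vertex 0.0 0.0 0.0
    endloop
  endfacet
  facet normal -1.0000 0.0000 0.0000
    outer loop
      vertex 0.0 0.0 23.1
      vertex 0.0 20.0 23.1
      vertex 0.0 0.0 0.0
    endloop
  endfacet
  facet normal 1.0000 0.0000 0.0000
    outer loop
      vertex 26.9 0.0 0.0
      vertex 26.9 20.0 0.0
      vertex 26.9 20.0 23.1
    endloop
  endfacet
  facet normal 1.0000 0.0000 0.0000
    outer loop
      vertex 26.9 0.0 0.0
      vertex 26.9 20.0 23.1
      vertex 26.9 0.0 23.1
    endloop
  endfacet
endsolid part

The G0 Z moves step by Δz≈2.9 mm. Every layer's G1 loop is the same polygon, so the solid is a straight extrusion of it from z=0 to z≈23.1. Closing with flat bottom and top caps and triangulating gives 12 facets — a rectangular box, roughly 26.9 × 20 mm footprint and 23.1 mm tall.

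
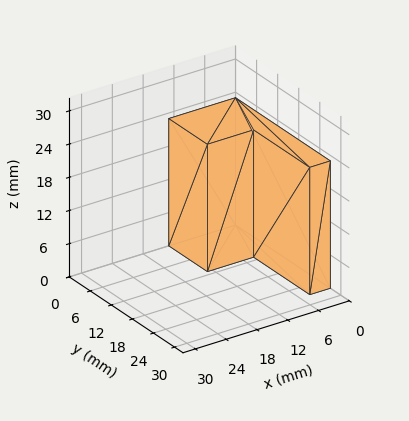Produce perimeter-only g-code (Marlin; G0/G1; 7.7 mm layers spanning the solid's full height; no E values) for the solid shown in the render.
Reading the render: the shape is an L-shaped prism: outer 13 × 27 mm, arm thicknesses ≈ 11 mm (horizontal) and 4 mm (vertical), extruded 23 mm in z (dimensions read to the nearest mm from the axis ticks). For the g-code, the solid's height is divided into equal slices at the stated Δz and each level perimeter traced with G1 moves after a G0 lift.

; perimeter-only toolpath
G21 ; units = mm
G90 ; absolute positioning
G28 ; home
; layer 1
G0 Z7.7
G0 X0.0 Y0.0
G1 X13.0 Y0.0
G1 X13.0 Y11.0
G1 X4.0 Y11.0
G1 X4.0 Y27.0
G1 X0.0 Y27.0
G1 X0.0 Y0.0
; layer 2
G0 Z15.3
G0 X0.0 Y0.0
G1 X13.0 Y0.0
G1 X13.0 Y11.0
G1 X4.0 Y11.0
G1 X4.0 Y27.0
G1 X0.0 Y27.0
G1 X0.0 Y0.0
; layer 3
G0 Z23.0
G0 X0.0 Y0.0
G1 X13.0 Y0.0
G1 X13.0 Y11.0
G1 X4.0 Y11.0
G1 X4.0 Y27.0
G1 X0.0 Y27.0
G1 X0.0 Y0.0
M2 ; end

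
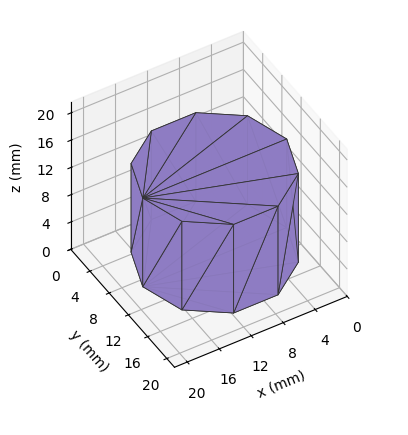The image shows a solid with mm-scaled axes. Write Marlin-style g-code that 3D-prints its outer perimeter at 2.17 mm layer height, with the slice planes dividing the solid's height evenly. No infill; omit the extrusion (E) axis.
Reading the render: the shape is a regular 10-sided prism (a cylinder approximated with 10 flat sides), circumscribed radius ≈ 9 mm, height ≈ 13 mm (dimensions read to the nearest mm from the axis ticks). For the g-code, the solid's height is divided into equal slices at the stated Δz and each level perimeter traced with G1 moves after a G0 lift.

; perimeter-only toolpath
G21 ; units = mm
G90 ; absolute positioning
G28 ; home
; layer 1
G0 Z2.17
G0 X18.00 Y9.00
G1 X16.28 Y14.29
G1 X11.78 Y17.56
G1 X6.22 Y17.56
G1 X1.72 Y14.29
G1 X0.00 Y9.00
G1 X1.72 Y3.71
G1 X6.22 Y0.44
G1 X11.78 Y0.44
G1 X16.28 Y3.71
G1 X18.00 Y9.00
; layer 2
G0 Z4.33
G0 X18.00 Y9.00
G1 X16.28 Y14.29
G1 X11.78 Y17.56
G1 X6.22 Y17.56
G1 X1.72 Y14.29
G1 X0.00 Y9.00
G1 X1.72 Y3.71
G1 X6.22 Y0.44
G1 X11.78 Y0.44
G1 X16.28 Y3.71
G1 X18.00 Y9.00
; layer 3
G0 Z6.50
G0 X18.00 Y9.00
G1 X16.28 Y14.29
G1 X11.78 Y17.56
G1 X6.22 Y17.56
G1 X1.72 Y14.29
G1 X0.00 Y9.00
G1 X1.72 Y3.71
G1 X6.22 Y0.44
G1 X11.78 Y0.44
G1 X16.28 Y3.71
G1 X18.00 Y9.00
; layer 4
G0 Z8.67
G0 X18.00 Y9.00
G1 X16.28 Y14.29
G1 X11.78 Y17.56
G1 X6.22 Y17.56
G1 X1.72 Y14.29
G1 X0.00 Y9.00
G1 X1.72 Y3.71
G1 X6.22 Y0.44
G1 X11.78 Y0.44
G1 X16.28 Y3.71
G1 X18.00 Y9.00
; layer 5
G0 Z10.83
G0 X18.00 Y9.00
G1 X16.28 Y14.29
G1 X11.78 Y17.56
G1 X6.22 Y17.56
G1 X1.72 Y14.29
G1 X0.00 Y9.00
G1 X1.72 Y3.71
G1 X6.22 Y0.44
G1 X11.78 Y0.44
G1 X16.28 Y3.71
G1 X18.00 Y9.00
; layer 6
G0 Z13.00
G0 X18.00 Y9.00
G1 X16.28 Y14.29
G1 X11.78 Y17.56
G1 X6.22 Y17.56
G1 X1.72 Y14.29
G1 X0.00 Y9.00
G1 X1.72 Y3.71
G1 X6.22 Y0.44
G1 X11.78 Y0.44
G1 X16.28 Y3.71
G1 X18.00 Y9.00
M2 ; end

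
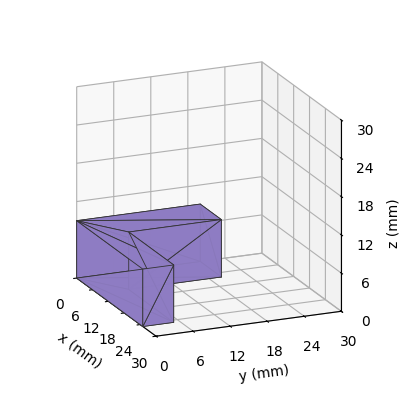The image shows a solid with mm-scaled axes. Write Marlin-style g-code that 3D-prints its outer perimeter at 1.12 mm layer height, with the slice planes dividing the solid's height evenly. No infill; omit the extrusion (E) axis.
Reading the render: the shape is an L-shaped prism: outer 25 × 20 mm, arm thicknesses ≈ 5 mm (horizontal) and 8 mm (vertical), extruded 9 mm in z (dimensions read to the nearest mm from the axis ticks). For the g-code, the solid's height is divided into equal slices at the stated Δz and each level perimeter traced with G1 moves after a G0 lift.

; perimeter-only toolpath
G21 ; units = mm
G90 ; absolute positioning
G28 ; home
; layer 1
G0 Z1.12
G0 X0.00 Y0.00
G1 X25.00 Y0.00
G1 X25.00 Y5.00
G1 X8.00 Y5.00
G1 X8.00 Y20.00
G1 X0.00 Y20.00
G1 X0.00 Y0.00
; layer 2
G0 Z2.25
G0 X0.00 Y0.00
G1 X25.00 Y0.00
G1 X25.00 Y5.00
G1 X8.00 Y5.00
G1 X8.00 Y20.00
G1 X0.00 Y20.00
G1 X0.00 Y0.00
; layer 3
G0 Z3.38
G0 X0.00 Y0.00
G1 X25.00 Y0.00
G1 X25.00 Y5.00
G1 X8.00 Y5.00
G1 X8.00 Y20.00
G1 X0.00 Y20.00
G1 X0.00 Y0.00
; layer 4
G0 Z4.50
G0 X0.00 Y0.00
G1 X25.00 Y0.00
G1 X25.00 Y5.00
G1 X8.00 Y5.00
G1 X8.00 Y20.00
G1 X0.00 Y20.00
G1 X0.00 Y0.00
; layer 5
G0 Z5.62
G0 X0.00 Y0.00
G1 X25.00 Y0.00
G1 X25.00 Y5.00
G1 X8.00 Y5.00
G1 X8.00 Y20.00
G1 X0.00 Y20.00
G1 X0.00 Y0.00
; layer 6
G0 Z6.75
G0 X0.00 Y0.00
G1 X25.00 Y0.00
G1 X25.00 Y5.00
G1 X8.00 Y5.00
G1 X8.00 Y20.00
G1 X0.00 Y20.00
G1 X0.00 Y0.00
; layer 7
G0 Z7.88
G0 X0.00 Y0.00
G1 X25.00 Y0.00
G1 X25.00 Y5.00
G1 X8.00 Y5.00
G1 X8.00 Y20.00
G1 X0.00 Y20.00
G1 X0.00 Y0.00
; layer 8
G0 Z9.00
G0 X0.00 Y0.00
G1 X25.00 Y0.00
G1 X25.00 Y5.00
G1 X8.00 Y5.00
G1 X8.00 Y20.00
G1 X0.00 Y20.00
G1 X0.00 Y0.00
M2 ; end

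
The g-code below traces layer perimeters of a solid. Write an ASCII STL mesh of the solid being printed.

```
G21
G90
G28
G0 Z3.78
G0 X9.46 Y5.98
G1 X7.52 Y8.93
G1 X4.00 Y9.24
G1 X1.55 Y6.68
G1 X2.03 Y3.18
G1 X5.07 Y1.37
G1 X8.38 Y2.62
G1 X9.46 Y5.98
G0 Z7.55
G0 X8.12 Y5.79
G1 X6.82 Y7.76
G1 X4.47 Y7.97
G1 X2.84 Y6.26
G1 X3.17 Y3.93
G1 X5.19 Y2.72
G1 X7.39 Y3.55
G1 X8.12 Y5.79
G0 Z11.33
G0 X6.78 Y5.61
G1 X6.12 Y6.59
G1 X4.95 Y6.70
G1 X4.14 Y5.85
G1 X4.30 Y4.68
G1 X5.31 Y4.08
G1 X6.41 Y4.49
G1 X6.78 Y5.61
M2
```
solid part
  facet normal 0.0000 0.0000 -1.0000
    outer loop
      vertex 3.52 10.51 0.00
      vertex 8.21 10.09 0.00
      vertex 10.81 6.16 0.00
    endloop
  endfacet
  facet normal 0.0000 0.0000 -1.0000
    outer loop
      vertex 0.26 7.10 0.00
      vertex 3.52 10.51 0.00
      vertex 10.81 6.16 0.00
    endloop
  endfacet
  facet normal 0.0000 0.0000 -1.0000
    outer loop
      vertex 0.90 2.43 0.00
      vertex 0.26 7.10 0.00
      vertex 10.81 6.16 0.00
    endloop
  endfacet
  facet normal 0.0000 0.0000 -1.0000
    outer loop
      vertex 4.95 0.02 0.00
      vertex 0.90 2.43 0.00
      vertex 10.81 6.16 0.00
    endloop
  endfacet
  facet normal 0.0000 0.0000 -1.0000
    outer loop
      vertex 9.36 1.68 0.00
      vertex 4.95 0.02 0.00
      vertex 10.81 6.16 0.00
    endloop
  endfacet
  facet normal 0.7935 0.5250 0.3079
    outer loop
      vertex 10.81 6.16 0.00
      vertex 8.21 10.09 0.00
      vertex 5.43 5.43 15.11
    endloop
  endfacet
  facet normal 0.0849 0.9476 0.3079
    outer loop
      vertex 8.21 10.09 0.00
      vertex 3.52 10.51 0.00
      vertex 5.43 5.43 15.11
    endloop
  endfacet
  facet normal -0.6877 0.6574 0.3080
    outer loop
      vertex 3.52 10.51 0.00
      vertex 0.26 7.10 0.00
      vertex 5.43 5.43 15.11
    endloop
  endfacet
  facet normal -0.9425 -0.1292 0.3082
    outer loop
      vertex 0.26 7.10 0.00
      vertex 0.90 2.43 0.00
      vertex 5.43 5.43 15.11
    endloop
  endfacet
  facet normal -0.4865 -0.8175 0.3082
    outer loop
      vertex 0.90 2.43 0.00
      vertex 4.95 0.02 0.00
      vertex 5.43 5.43 15.11
    endloop
  endfacet
  facet normal 0.3351 -0.8904 0.3081
    outer loop
      vertex 4.95 0.02 0.00
      vertex 9.36 1.68 0.00
      vertex 5.43 5.43 15.11
    endloop
  endfacet
  facet normal 0.9051 -0.2930 0.3081
    outer loop
      vertex 9.36 1.68 0.00
      vertex 10.81 6.16 0.00
      vertex 5.43 5.43 15.11
    endloop
  endfacet
endsolid part

The G0 Z moves step by Δz≈3.78 mm. The G1 loops shrink linearly with z, so the solid tapers from its base footprint up to z≈15.1. Closing with a flat bottom cap and the tapered top and triangulating gives 12 facets — a regular 7-sided pyramid, base circumscribed radius ≈ 5.43 mm, apex at z ≈ 15.1 mm.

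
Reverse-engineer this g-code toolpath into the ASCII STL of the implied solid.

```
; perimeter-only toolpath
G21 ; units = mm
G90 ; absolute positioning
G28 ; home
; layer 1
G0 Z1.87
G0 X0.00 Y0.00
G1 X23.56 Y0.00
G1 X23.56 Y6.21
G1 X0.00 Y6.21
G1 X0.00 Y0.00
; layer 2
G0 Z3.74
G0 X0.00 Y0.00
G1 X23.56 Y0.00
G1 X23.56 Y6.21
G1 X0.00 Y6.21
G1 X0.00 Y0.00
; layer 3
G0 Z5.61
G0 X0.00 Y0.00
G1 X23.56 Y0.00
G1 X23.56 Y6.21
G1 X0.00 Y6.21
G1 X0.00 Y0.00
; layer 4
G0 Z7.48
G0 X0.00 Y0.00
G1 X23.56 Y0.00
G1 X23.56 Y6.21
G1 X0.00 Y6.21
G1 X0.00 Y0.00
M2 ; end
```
solid part
  facet normal 0.0000 0.0000 -1.0000
    outer loop
      vertex 23.56 6.21 0.00
      vertex 23.56 0.00 0.00
      vertex 0.00 0.00 0.00
    endloop
  endfacet
  facet normal 0.0000 0.0000 -1.0000
    outer loop
      vertex 0.00 6.21 0.00
      vertex 23.56 6.21 0.00
      vertex 0.00 0.00 0.00
    endloop
  endfacet
  facet normal 0.0000 0.0000 1.0000
    outer loop
      vertex 0.00 0.00 7.48
      vertex 23.56 0.00 7.48
      vertex 23.56 6.21 7.48
    endloop
  endfacet
  facet normal 0.0000 0.0000 1.0000
    outer loop
      vertex 0.00 0.00 7.48
      vertex 23.56 6.21 7.48
      vertex 0.00 6.21 7.48
    endloop
  endfacet
  facet normal 0.0000 -1.0000 0.0000
    outer loop
      vertex 0.00 0.00 0.00
      vertex 23.56 0.00 0.00
      vertex 23.56 0.00 7.48
    endloop
  endfacet
  facet normal 0.0000 -1.0000 0.0000
    outer loop
      vertex 0.00 0.00 0.00
      vertex 23.56 0.00 7.48
      vertex 0.00 0.00 7.48
    endloop
  endfacet
  facet normal 0.0000 1.0000 0.0000
    outer loop
      vertex 23.56 6.21 7.48
      vertex 23.56 6.21 0.00
      vertex 0.00 6.21 0.00
    endloop
  endfacet
  facet normal 0.0000 1.0000 0.0000
    outer loop
      vertex 0.00 6.21 7.48
      vertex 23.56 6.21 7.48
      vertex 0.00 6.21 0.00
    endloop
  endfacet
  facet normal -1.0000 0.0000 0.0000
    outer loop
      vertex 0.00 6.21 7.48
      vertex 0.00 6.21 0.00
      vertex 0.00 0.00 0.00
    endloop
  endfacet
  facet normal -1.0000 0.0000 0.0000
    outer loop
      vertex 0.00 0.00 7.48
      vertex 0.00 6.21 7.48
      vertex 0.00 0.00 0.00
    endloop
  endfacet
  facet normal 1.0000 0.0000 0.0000
    outer loop
      vertex 23.56 0.00 0.00
      vertex 23.56 6.21 0.00
      vertex 23.56 6.21 7.48
    endloop
  endfacet
  facet normal 1.0000 0.0000 0.0000
    outer loop
      vertex 23.56 0.00 0.00
      vertex 23.56 6.21 7.48
      vertex 23.56 0.00 7.48
    endloop
  endfacet
endsolid part

The G0 Z moves step by Δz≈1.87 mm. Every layer's G1 loop is the same polygon, so the solid is a straight extrusion of it from z=0 to z≈7.48. Closing with flat bottom and top caps and triangulating gives 12 facets — a rectangular box, roughly 23.6 × 6.21 mm footprint and 7.48 mm tall.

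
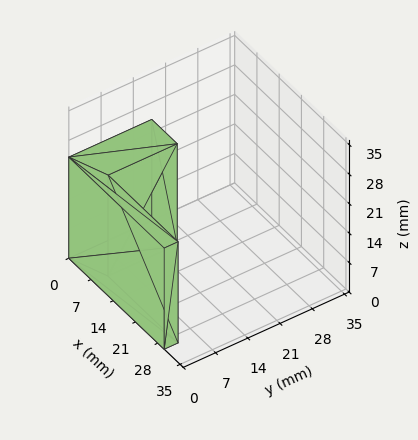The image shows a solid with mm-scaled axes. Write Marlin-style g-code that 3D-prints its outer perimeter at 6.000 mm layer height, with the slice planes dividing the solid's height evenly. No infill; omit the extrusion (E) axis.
Reading the render: the shape is an L-shaped prism: outer 30 × 18 mm, arm thicknesses ≈ 3 mm (horizontal) and 8 mm (vertical), extruded 24 mm in z (dimensions read to the nearest mm from the axis ticks). For the g-code, the solid's height is divided into equal slices at the stated Δz and each level perimeter traced with G1 moves after a G0 lift.

; perimeter-only toolpath
G21 ; units = mm
G90 ; absolute positioning
G28 ; home
; layer 1
G0 Z6.000
G0 X0.000 Y0.000
G1 X30.000 Y0.000
G1 X30.000 Y3.000
G1 X8.000 Y3.000
G1 X8.000 Y18.000
G1 X0.000 Y18.000
G1 X0.000 Y0.000
; layer 2
G0 Z12.000
G0 X0.000 Y0.000
G1 X30.000 Y0.000
G1 X30.000 Y3.000
G1 X8.000 Y3.000
G1 X8.000 Y18.000
G1 X0.000 Y18.000
G1 X0.000 Y0.000
; layer 3
G0 Z18.000
G0 X0.000 Y0.000
G1 X30.000 Y0.000
G1 X30.000 Y3.000
G1 X8.000 Y3.000
G1 X8.000 Y18.000
G1 X0.000 Y18.000
G1 X0.000 Y0.000
; layer 4
G0 Z24.000
G0 X0.000 Y0.000
G1 X30.000 Y0.000
G1 X30.000 Y3.000
G1 X8.000 Y3.000
G1 X8.000 Y18.000
G1 X0.000 Y18.000
G1 X0.000 Y0.000
M2 ; end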